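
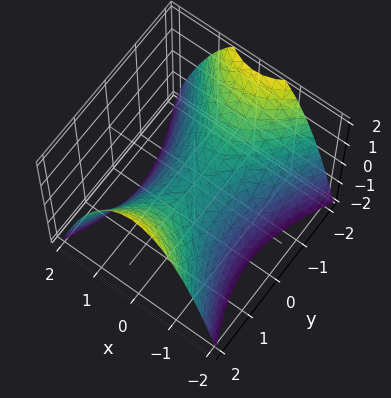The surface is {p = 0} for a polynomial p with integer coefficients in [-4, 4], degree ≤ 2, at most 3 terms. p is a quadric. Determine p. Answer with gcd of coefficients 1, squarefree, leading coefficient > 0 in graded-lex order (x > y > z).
2*x^2 - y^2 + 2*z

1. deg p = 2.
2. Symmetries: it's symmetric under y → −y, forcing even powers of y; the x ↦ −x reflection is a symmetry, so x appears only in even powers.
3. Checking where it meets the axes: it crosses the z-axis at the gridline z = 0; it crosses the x-axis at the gridline x = 0; one y-axis crossing is at y = 0.
4. Together with the visible shape, these determine p as stated.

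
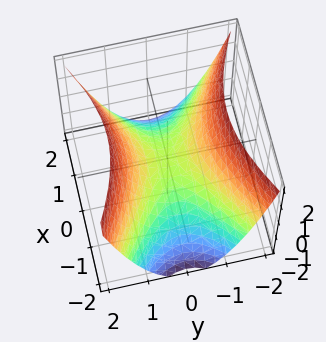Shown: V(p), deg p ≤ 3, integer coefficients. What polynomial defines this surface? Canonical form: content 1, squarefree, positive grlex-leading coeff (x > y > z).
First, the degree is 2 — a saddle surface; a quadric.
Then, symmetries: mirror symmetry x ↦ −x ⇒ only even powers of x; the y ↦ −y reflection is a symmetry, so y appears only in even powers.
Next, against the integer gridlines: one x-axis crossing is at x = 0; one y-axis crossing is at y = 0; it meets the z-axis at z = 0 (among the integer gridlines).
Finally, putting this together gives p.

x^2 - 2*y^2 + 2*z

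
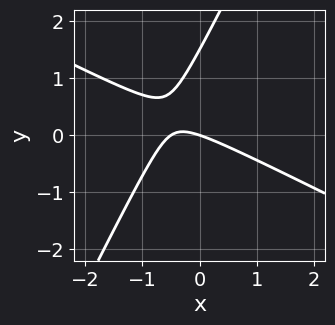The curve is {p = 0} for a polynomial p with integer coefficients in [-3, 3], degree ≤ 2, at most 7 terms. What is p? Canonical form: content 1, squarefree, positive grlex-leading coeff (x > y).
2*x^2 + 3*x*y - 2*y^2 + x + 3*y

(a) deg p = 2.
(b) From the axis intercepts and sections: one y-axis crossing is at y = 0; it meets the x-axis at x = 0 (among the integer gridlines).
(c) These observations pin down the coefficients.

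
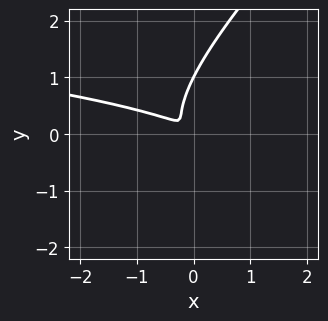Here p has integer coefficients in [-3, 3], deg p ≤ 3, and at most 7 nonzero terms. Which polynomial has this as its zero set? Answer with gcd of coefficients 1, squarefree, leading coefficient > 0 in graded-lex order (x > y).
2*x*y^2 - 2*y^3 + x^2 + 2*x*y + 2*y^2

(a) deg p = 3.
(b) Against the integer gridlines: it crosses the y-axis at the gridline y = 1.
(c) Putting this together gives p.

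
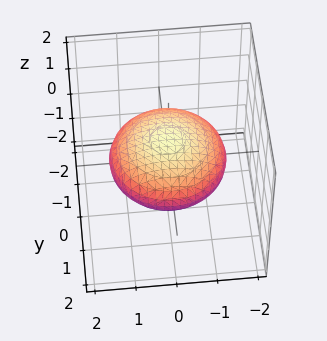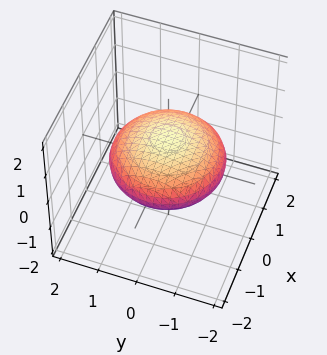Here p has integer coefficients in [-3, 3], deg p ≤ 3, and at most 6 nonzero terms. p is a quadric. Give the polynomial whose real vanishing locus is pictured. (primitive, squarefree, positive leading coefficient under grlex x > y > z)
x^2 + y^2 + 3*z^2 - 2

1. The degree is 2 — bounded and convex; a quadric.
2. Symmetries: it's symmetric under z → −z, forcing even powers of z; rotational symmetry about the z-axis ⇒ p depends on x, y only through x² + y².
3. From the visible intercepts: a circular section at z = 0 has radius between 1 and 2.
4. Together with the visible shape, these determine p as stated.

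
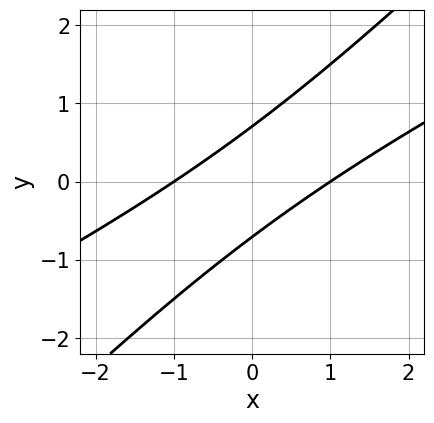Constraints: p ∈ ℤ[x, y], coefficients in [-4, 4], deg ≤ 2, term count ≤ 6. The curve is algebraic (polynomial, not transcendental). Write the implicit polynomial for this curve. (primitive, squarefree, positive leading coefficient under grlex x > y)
1. Degree: no degree-1 curve has this shape, so deg p = 2.
2. Checking where it meets the axes: the x-axis gridline crossings are at x ∈ {-1, 1}.
3. Assembling these constraints gives the stated polynomial.

x^2 - 3*x*y + 2*y^2 - 1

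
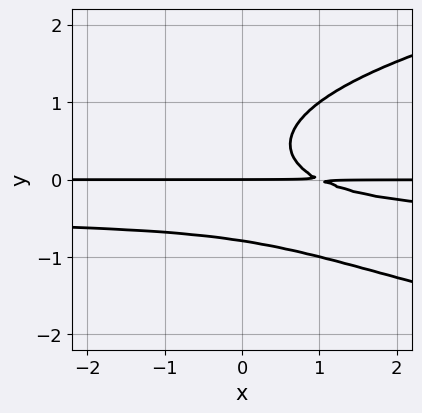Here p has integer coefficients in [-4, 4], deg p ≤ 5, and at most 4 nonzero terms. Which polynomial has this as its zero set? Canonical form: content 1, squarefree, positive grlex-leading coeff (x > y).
1. Degree: no degree-3 curve has this shape, so deg p = 4.
2. Observable constraints: it meets the y-axis at y = 0 (among the integer gridlines); every point of the x-axis in the box is on the curve.
3. Fitting integer coefficients to these (and the overall shape) gives p.

2*y^4 - 2*x*y^2 - x*y + y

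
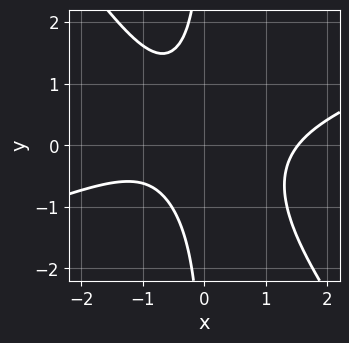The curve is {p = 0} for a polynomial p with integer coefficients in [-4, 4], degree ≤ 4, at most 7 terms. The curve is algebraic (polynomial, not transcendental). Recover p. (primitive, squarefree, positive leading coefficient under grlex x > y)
1. Degree: the shape is more complex than any degree-2 curve, so deg p = 3.
2. From the visible intercepts: it misses every integer gridline on the y-axis.
3. Together with the visible shape, these determine p as stated.

x^3 - 2*x^2*y - 2*x*y^2 - x - 2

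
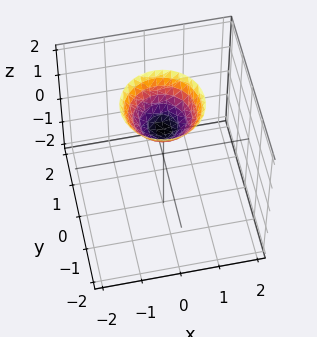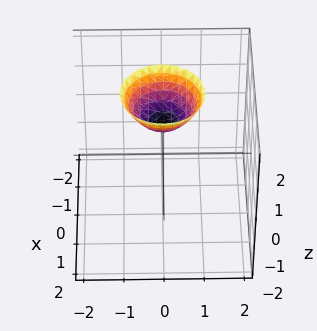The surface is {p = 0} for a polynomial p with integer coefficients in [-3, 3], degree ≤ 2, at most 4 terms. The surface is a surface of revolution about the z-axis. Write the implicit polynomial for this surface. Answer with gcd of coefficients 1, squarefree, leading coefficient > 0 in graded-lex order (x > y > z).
x^2 + y^2 - z + 1

(a) deg p = 2. No degree-1 surface has this shape.
(b) By symmetry, the z-axis is an axis of rotation, so x and y enter only as x² + y².
(c) Reading off the gridlines: a circular section at z = 2 has radius exactly 1; it meets the z-axis at z = 1 (among the integer gridlines); the surface avoids every integer y-axis point in the box; the surface avoids every integer x-axis point in the box.
(d) These observations pin down the coefficients.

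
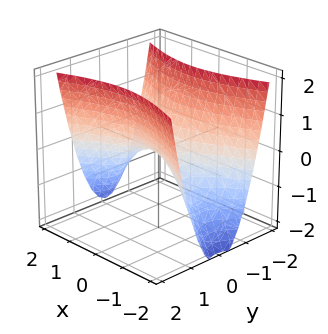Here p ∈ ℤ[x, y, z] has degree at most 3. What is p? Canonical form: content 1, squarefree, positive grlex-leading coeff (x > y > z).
x^2 - 3*y^2 + 2*z

First, the degree is 2 — a saddle surface; a quadric.
Then, symmetries: it's symmetric under x → −x, forcing even powers of x; mirror symmetry y ↦ −y ⇒ only even powers of y.
Next, from the visible intercepts: it meets the x-axis at x = 0 (among the integer gridlines); it crosses the y-axis at the gridline y = 0; it meets the z-axis at z = 0 (among the integer gridlines).
Finally, putting this together gives p.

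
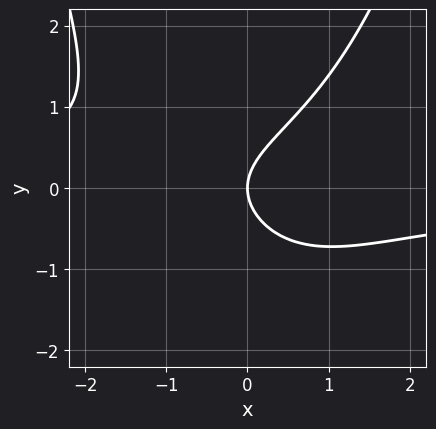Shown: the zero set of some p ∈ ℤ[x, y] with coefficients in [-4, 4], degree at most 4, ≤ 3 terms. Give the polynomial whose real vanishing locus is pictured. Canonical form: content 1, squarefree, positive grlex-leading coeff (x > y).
1. deg p = 3.
2. From the axis intercepts and sections: it crosses the y-axis at the gridline y = 0; it meets the x-axis at x = 0 (among the integer gridlines).
3. Matching integer coefficients to the picture gives p.

2*x^2*y - 3*y^2 + 3*x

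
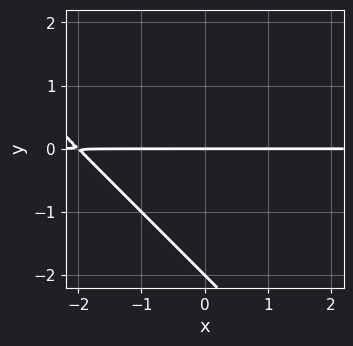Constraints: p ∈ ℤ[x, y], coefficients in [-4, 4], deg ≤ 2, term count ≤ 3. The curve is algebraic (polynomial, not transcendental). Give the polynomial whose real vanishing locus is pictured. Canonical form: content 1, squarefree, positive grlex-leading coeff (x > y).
x*y + y^2 + 2*y

deg p = 2. A generic line meets the curve in up to 2 points.
Observable constraints: every point of the x-axis in the box is on the curve; among the integer gridlines, it crosses the y-axis at y ∈ {-2, 0}.
Assembling these constraints gives the stated polynomial.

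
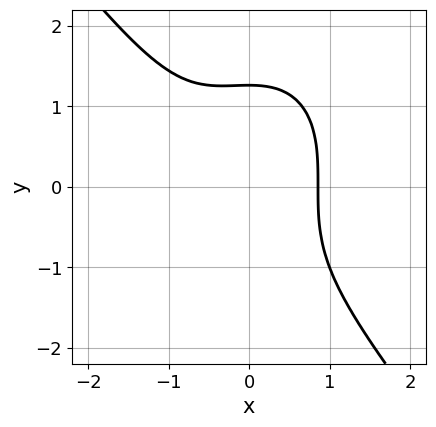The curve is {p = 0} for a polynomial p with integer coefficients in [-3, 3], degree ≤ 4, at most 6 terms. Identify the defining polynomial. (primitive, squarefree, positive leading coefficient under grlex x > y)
First, degree: the shape is more complex than any degree-2 curve, so deg p = 3.
Finally, matching integer coefficients to the picture gives p.

2*x^3 + y^3 + x^2 - 2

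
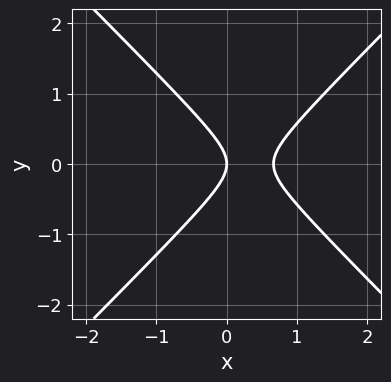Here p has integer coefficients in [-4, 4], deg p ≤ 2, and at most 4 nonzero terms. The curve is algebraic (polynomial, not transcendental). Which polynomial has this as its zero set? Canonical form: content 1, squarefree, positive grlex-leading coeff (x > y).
3*x^2 - 3*y^2 - 2*x

First, the degree is 2 — the shape is more complex than any degree-1 curve.
Next, symmetries: the y ↦ −y reflection is a symmetry, so y appears only in even powers.
Next, observable constraints: one y-axis crossing is at y = 0; one x-axis crossing is at x = 0.
Finally, these observations pin down the coefficients.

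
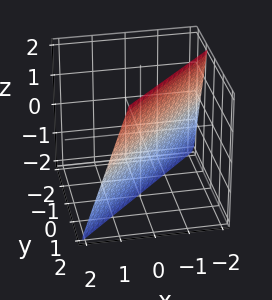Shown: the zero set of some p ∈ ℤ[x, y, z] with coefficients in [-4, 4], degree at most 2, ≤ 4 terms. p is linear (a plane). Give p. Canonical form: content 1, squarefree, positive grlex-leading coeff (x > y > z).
3*x - 3*y + z + 2

1. The degree is 1 — the surface is flat (a plane).
2. Observable constraints: it crosses the z-axis at the gridline z = -2.
3. Fitting integer coefficients to these (and the overall shape) gives p.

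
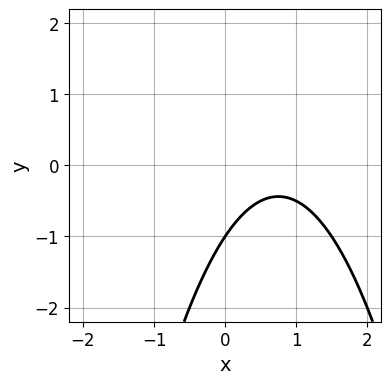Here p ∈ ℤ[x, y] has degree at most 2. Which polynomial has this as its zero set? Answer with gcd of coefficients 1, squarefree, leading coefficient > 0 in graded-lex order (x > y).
2*x^2 - 3*x + 2*y + 2

First, degree: no degree-1 curve has this shape, so deg p = 2.
Next, reading off the gridlines: the curve avoids every integer x-axis point in the box; it meets the y-axis at y = -1 (among the integer gridlines).
Finally, the integer polynomial consistent with all of this is the stated p.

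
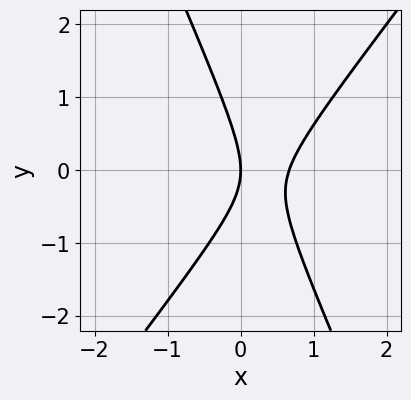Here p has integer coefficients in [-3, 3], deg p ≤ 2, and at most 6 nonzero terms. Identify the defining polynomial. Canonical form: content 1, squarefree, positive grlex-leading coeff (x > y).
(a) deg p = 2.
(b) Against the integer gridlines: it meets the y-axis at y = 0 (among the integer gridlines); it crosses the x-axis at the gridline x = 0.
(c) Together with the visible shape, these determine p as stated.

3*x^2 - x*y - y^2 - 2*x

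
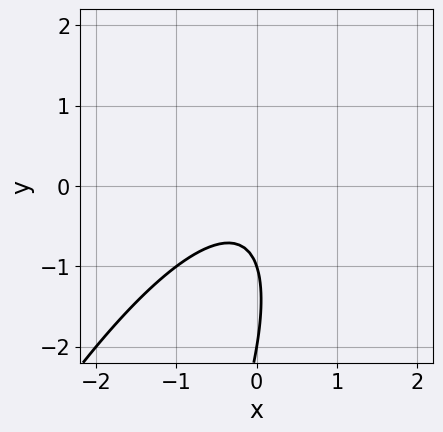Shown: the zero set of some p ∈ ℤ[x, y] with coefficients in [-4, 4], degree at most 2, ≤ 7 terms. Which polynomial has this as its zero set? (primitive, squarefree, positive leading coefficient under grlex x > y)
1. The degree is 2 — the shape is more complex than any degree-1 curve.
2. Observable constraints: the y-axis gridline crossings are at y ∈ {-2, -1}; no x-intercept at any integer in the box.
3. Fitting integer coefficients to these (and the overall shape) gives p.

3*x^2 - 3*x*y + y^2 + 3*y + 2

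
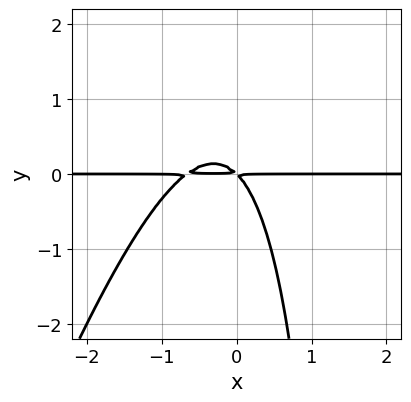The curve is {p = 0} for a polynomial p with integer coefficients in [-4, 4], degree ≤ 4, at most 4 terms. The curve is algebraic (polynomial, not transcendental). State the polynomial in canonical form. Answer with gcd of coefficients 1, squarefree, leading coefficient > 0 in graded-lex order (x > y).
3*x^2*y - x*y^2 + 2*x*y + 2*y^2

(a) deg p = 3.
(b) From the visible intercepts: the visible x-axis segment lies entirely on the curve.
(c) Assembling these constraints gives the stated polynomial.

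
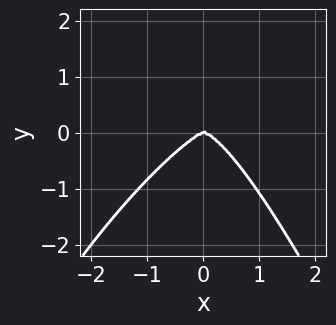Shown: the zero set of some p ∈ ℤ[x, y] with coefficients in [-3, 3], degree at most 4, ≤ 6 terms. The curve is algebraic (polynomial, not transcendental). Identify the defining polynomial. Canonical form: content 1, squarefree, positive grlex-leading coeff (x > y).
3*x^4 - 3*x^3*y + x*y^3 - x*y^2 + 3*y^3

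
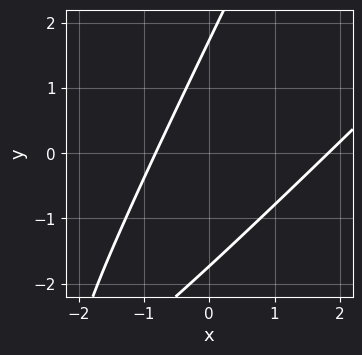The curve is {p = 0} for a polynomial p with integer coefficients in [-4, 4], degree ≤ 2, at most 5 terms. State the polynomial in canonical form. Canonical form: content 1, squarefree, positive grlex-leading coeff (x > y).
2*x^2 - 3*x*y + y^2 - 2*x - 3

Degree: a generic line meets the curve in up to 2 points, so deg p = 2.
The integer polynomial consistent with all of this is the stated p.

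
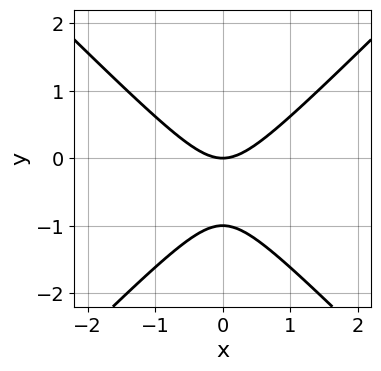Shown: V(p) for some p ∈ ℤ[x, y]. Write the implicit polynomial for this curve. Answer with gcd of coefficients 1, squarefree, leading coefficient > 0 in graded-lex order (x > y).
x^2 - y^2 - y

Degree: the shape is more complex than any degree-1 curve, so deg p = 2.
Symmetries: the x ↦ −x reflection is a symmetry, so x appears only in even powers.
Checking where it meets the axes: it meets the x-axis at x = 0 (among the integer gridlines); among the integer gridlines, it crosses the y-axis at y ∈ {-1, 0}.
These observations pin down the coefficients.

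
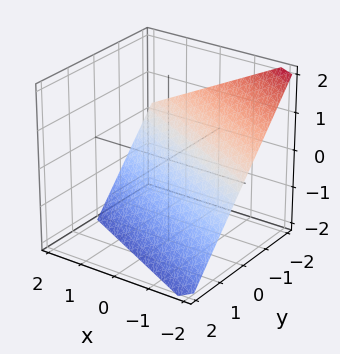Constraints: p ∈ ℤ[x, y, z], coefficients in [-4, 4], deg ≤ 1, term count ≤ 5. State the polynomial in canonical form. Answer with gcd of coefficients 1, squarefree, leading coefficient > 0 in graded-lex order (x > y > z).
x + 2*y + 2*z + 2

1. Degree: every cross-section is a straight line — this is a plane, so deg p = 1.
2. Checking where it meets the axes: it meets the x-axis at x = -2 (among the integer gridlines); it meets the z-axis at z = -1 (among the integer gridlines); it meets the y-axis at y = -1 (among the integer gridlines).
3. Matching integer coefficients to the picture gives p.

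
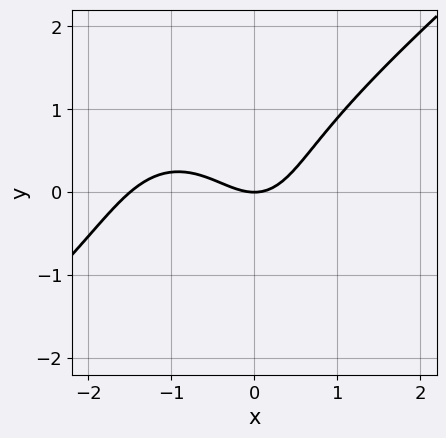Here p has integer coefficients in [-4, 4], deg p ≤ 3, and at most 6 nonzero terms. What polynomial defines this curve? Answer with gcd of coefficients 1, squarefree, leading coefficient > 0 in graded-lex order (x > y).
(a) deg p = 3. The shape is more complex than any degree-2 curve.
(b) From the visible intercepts: it meets the y-axis at y = 0 (among the integer gridlines); it meets the x-axis at x = 0 (among the integer gridlines).
(c) These observations pin down the coefficients.

2*x^3 - x^2*y - 2*y^3 + 3*x^2 - 3*y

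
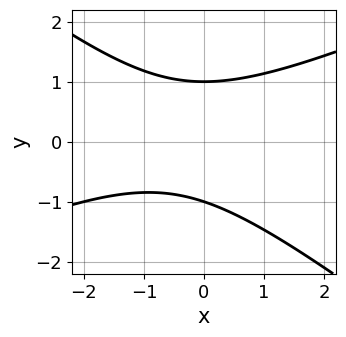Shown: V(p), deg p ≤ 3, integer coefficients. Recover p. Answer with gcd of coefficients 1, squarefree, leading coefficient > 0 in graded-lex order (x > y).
x^2 - x*y - 3*y^2 + x + 3

1. Degree: no degree-1 curve has this shape, so deg p = 2.
2. Checking where it meets the axes: it misses every integer gridline on the x-axis; the y-axis gridline crossings are at y ∈ {-1, 1}.
3. Assembling these constraints gives the stated polynomial.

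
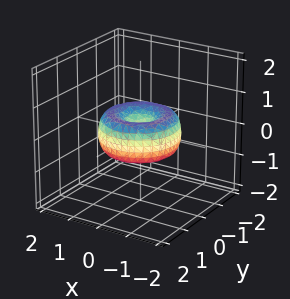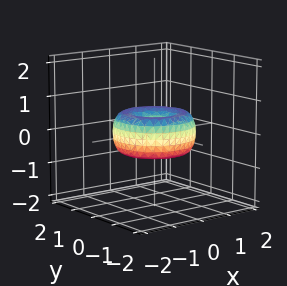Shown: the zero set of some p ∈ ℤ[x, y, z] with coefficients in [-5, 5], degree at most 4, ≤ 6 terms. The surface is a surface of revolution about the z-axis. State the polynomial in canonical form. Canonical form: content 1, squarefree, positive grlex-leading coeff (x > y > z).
2*x^4 + 4*x^2*y^2 + 2*y^4 - 3*x^2 - 3*y^2 + 3*z^2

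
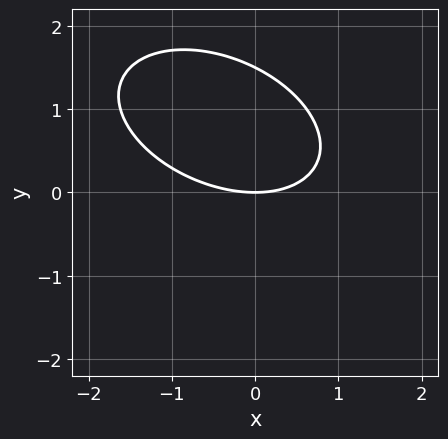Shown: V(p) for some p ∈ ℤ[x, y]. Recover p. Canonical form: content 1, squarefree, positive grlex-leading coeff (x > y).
First, deg p = 2.
Then, reading off the gridlines: it meets the y-axis at y = 0 (among the integer gridlines); one x-axis crossing is at x = 0.
Finally, solving for integer coefficients yields p as stated.

x^2 + x*y + 2*y^2 - 3*y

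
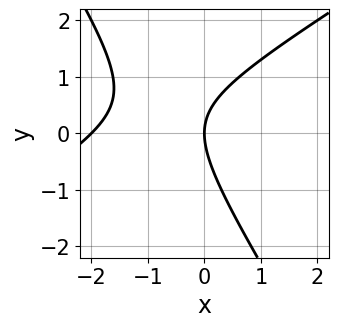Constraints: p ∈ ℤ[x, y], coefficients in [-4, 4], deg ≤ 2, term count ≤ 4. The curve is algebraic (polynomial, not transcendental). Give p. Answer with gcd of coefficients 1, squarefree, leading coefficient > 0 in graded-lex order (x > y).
x^2 - x*y - y^2 + 2*x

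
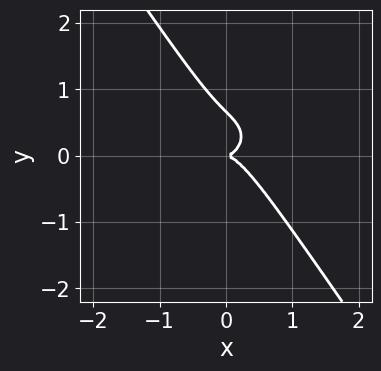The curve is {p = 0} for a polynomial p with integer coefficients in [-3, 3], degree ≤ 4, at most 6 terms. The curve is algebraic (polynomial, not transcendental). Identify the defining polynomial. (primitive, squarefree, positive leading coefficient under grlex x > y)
3*x^3 + 3*x*y^2 + 3*y^3 - 2*y^2

1. deg p = 3. A generic line meets the curve in up to 3 points.
2. Against the integer gridlines: it crosses the x-axis at the gridline x = 0; it meets the y-axis at y = 0 (among the integer gridlines).
3. Fitting integer coefficients to these (and the overall shape) gives p.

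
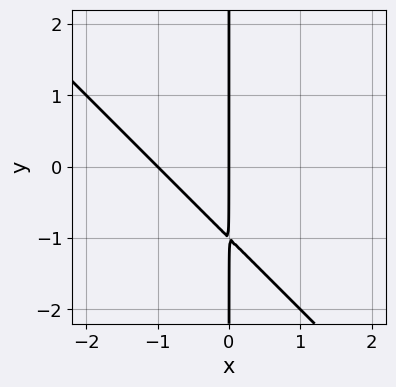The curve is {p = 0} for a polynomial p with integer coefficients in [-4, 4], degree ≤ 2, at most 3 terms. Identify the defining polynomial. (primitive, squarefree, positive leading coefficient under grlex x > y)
1. The degree is 2 — a generic line meets the curve in up to 2 points.
2. Against the integer gridlines: every point of the y-axis in the box is on the curve; the x-axis gridline crossings are at x ∈ {-1, 0}.
3. The integer polynomial consistent with all of this is the stated p.

x^2 + x*y + x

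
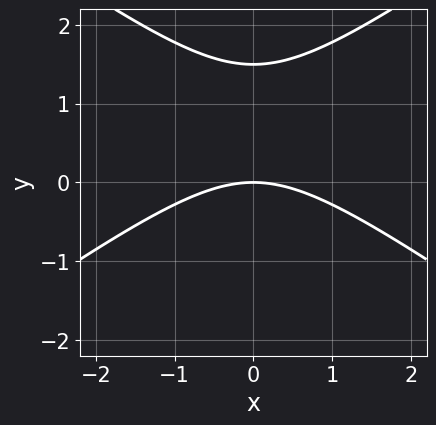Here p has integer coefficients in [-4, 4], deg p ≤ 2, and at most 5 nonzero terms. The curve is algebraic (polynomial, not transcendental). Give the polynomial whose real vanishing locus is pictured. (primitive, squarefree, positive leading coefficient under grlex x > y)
1. deg p = 2. A generic line meets the curve in up to 2 points.
2. Symmetries: mirror symmetry x ↦ −x ⇒ only even powers of x.
3. Against the integer gridlines: it crosses the y-axis at the gridline y = 0; it crosses the x-axis at the gridline x = 0.
4. The integer polynomial consistent with all of this is the stated p.

x^2 - 2*y^2 + 3*y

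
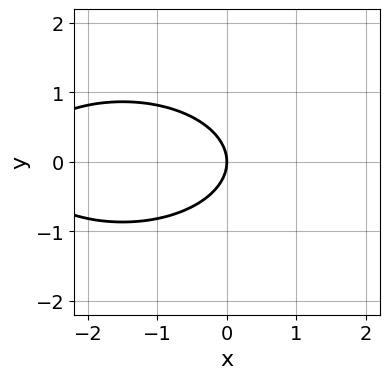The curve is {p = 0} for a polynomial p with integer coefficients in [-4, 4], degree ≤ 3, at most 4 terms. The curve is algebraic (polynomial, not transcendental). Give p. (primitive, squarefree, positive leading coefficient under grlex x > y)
1. deg p = 2. No degree-1 curve has this shape.
2. Symmetries: mirror symmetry y ↦ −y ⇒ only even powers of y.
3. Observable constraints: it meets the y-axis at y = 0 (among the integer gridlines); it meets the x-axis at x = 0 (among the integer gridlines).
4. Putting this together gives p.

x^2 + 3*y^2 + 3*x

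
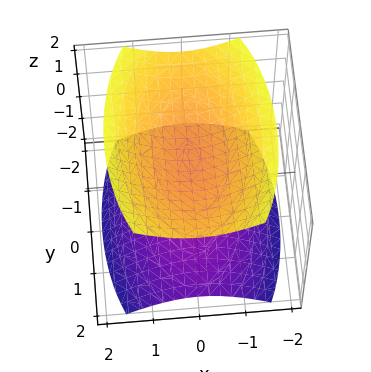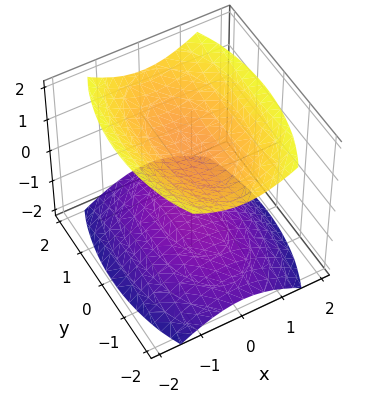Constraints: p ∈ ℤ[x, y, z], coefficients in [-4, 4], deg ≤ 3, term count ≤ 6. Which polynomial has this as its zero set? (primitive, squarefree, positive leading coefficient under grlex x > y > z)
First, the picture has 2 separate pieces.
Then, the degree is 2 — two sheets facing apart; a quadric.
Then, symmetries: it's symmetric under z → −z, forcing even powers of z; mirror symmetry x ↦ −x ⇒ only even powers of x; it's symmetric under y → −y, forcing even powers of y.
Next, checking where it meets the axes: among the integer gridlines, it crosses the z-axis at z ∈ {-1, 1}; it misses every integer gridline on the x-axis.
Finally, these observations pin down the coefficients.

3*x^2 + y^2 - 3*z^2 + 3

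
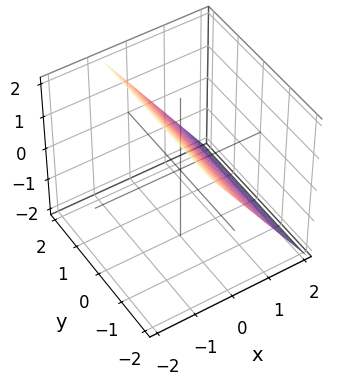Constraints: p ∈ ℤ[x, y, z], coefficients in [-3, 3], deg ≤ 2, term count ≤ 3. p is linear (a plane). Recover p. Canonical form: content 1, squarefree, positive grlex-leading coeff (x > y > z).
The degree is 1 — every cross-section is a straight line — this is a plane.
Checking where it meets the axes: the surface avoids every integer y-axis point in the box; it crosses the z-axis at the gridline z = 1.
Solving for integer coefficients yields p as stated.

3*x + 2*z - 2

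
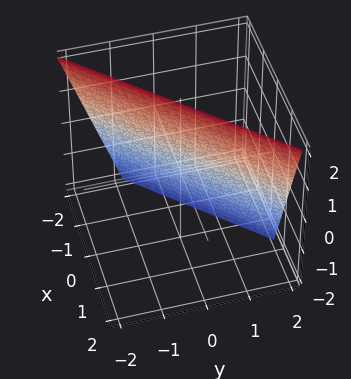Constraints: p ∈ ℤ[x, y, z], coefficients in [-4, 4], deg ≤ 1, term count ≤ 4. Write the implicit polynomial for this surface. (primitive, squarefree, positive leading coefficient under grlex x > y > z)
(a) Degree: every cross-section is a straight line — this is a plane, so deg p = 1.
(b) Reading off the gridlines: it crosses the z-axis at the gridline z = 2.
(c) Putting this together gives p.

3*x - 3*y - z + 2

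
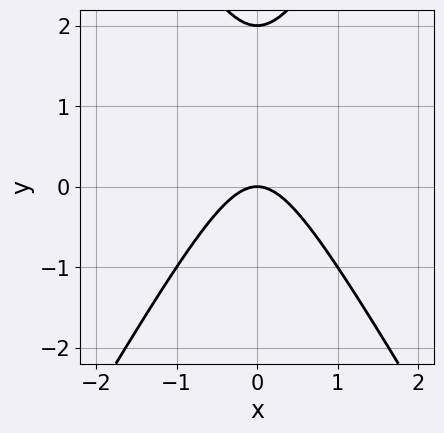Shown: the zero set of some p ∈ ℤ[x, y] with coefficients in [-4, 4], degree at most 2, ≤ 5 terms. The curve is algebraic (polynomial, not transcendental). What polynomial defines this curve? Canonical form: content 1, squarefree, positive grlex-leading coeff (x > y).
3*x^2 - y^2 + 2*y

(a) The degree is 2 — a generic line meets the curve in up to 2 points.
(b) Symmetries: the x ↦ −x reflection is a symmetry, so x appears only in even powers.
(c) From the visible intercepts: the y-axis gridline crossings are at y ∈ {0, 2}; it meets the x-axis at x = 0 (among the integer gridlines).
(d) Assembling these constraints gives the stated polynomial.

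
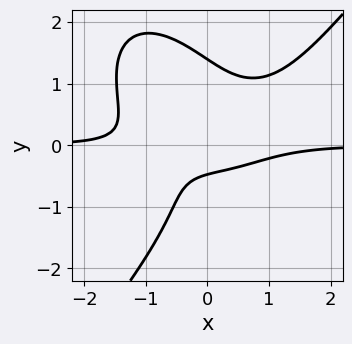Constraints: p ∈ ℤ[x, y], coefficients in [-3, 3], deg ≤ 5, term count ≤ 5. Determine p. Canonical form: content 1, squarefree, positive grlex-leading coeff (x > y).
2*x^3*y - y^4 - 3*x*y^2 + 2*y + 1

First, degree: the shape is more complex than any degree-3 curve, so deg p = 4.
Next, reading off the gridlines: it misses every integer gridline on the x-axis.
Finally, the integer polynomial consistent with all of this is the stated p.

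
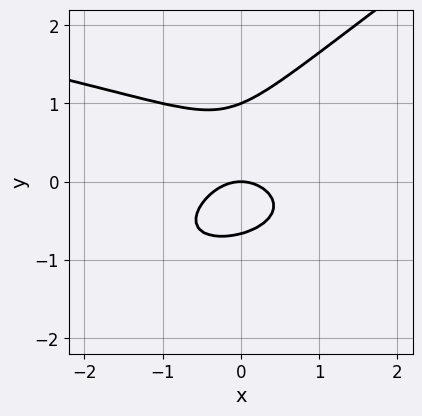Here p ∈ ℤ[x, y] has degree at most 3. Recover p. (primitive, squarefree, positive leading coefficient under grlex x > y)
2*x*y^2 - 3*y^3 + 2*x^2 + y^2 + 2*y

(a) The degree is 3 — the shape is more complex than any degree-2 curve.
(b) Against the integer gridlines: one x-axis crossing is at x = 0; among the integer gridlines, it crosses the y-axis at y ∈ {0, 1}.
(c) Putting this together gives p.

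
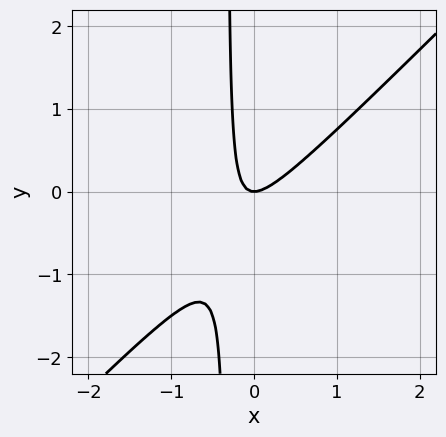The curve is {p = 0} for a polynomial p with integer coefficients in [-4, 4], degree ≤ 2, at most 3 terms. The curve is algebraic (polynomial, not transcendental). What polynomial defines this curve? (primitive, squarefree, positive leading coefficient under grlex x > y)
First, deg p = 2. No degree-1 curve has this shape.
Next, observable constraints: one x-axis crossing is at x = 0; it meets the y-axis at y = 0 (among the integer gridlines).
Finally, together with the visible shape, these determine p as stated.

3*x^2 - 3*x*y - y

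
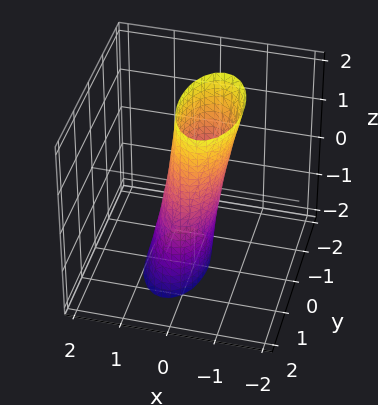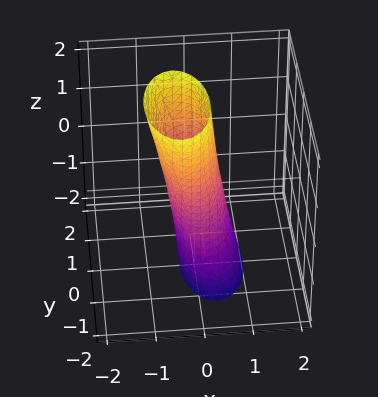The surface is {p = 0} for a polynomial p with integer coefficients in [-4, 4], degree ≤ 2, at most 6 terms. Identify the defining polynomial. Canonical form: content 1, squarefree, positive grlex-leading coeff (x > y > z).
3*x^2 + x*z + y^2 - 1

First, deg p = 2. No degree-1 surface has this shape.
Then, against the integer gridlines: no z-intercept at any integer in the box; the y-axis gridline crossings are at y ∈ {-1, 1}.
Finally, matching integer coefficients to the picture gives p.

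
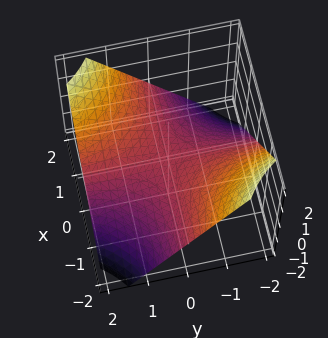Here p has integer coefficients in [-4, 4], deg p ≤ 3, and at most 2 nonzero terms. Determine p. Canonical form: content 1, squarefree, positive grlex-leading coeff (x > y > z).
2*x*y - 3*z

(a) Degree: no degree-1 surface has this shape, so deg p = 2.
(b) Against the integer gridlines: one z-axis crossing is at z = 0; the visible x-axis segment lies entirely on the surface; the visible y-axis segment lies entirely on the surface.
(c) Solving for integer coefficients yields p as stated.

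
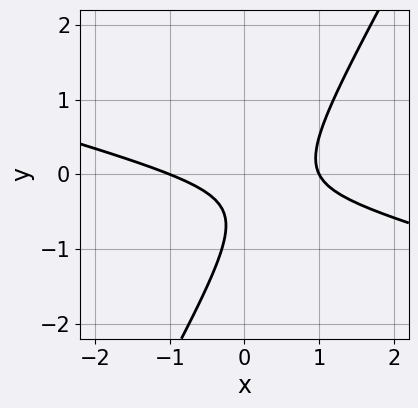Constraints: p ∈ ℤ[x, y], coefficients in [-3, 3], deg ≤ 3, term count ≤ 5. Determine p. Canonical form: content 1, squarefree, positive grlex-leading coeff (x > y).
x^2 + 3*x*y - 2*y^2 - 2*y - 1

First, degree: the shape is more complex than any degree-1 curve, so deg p = 2.
Then, observable constraints: the curve avoids every integer y-axis point in the box; among the integer gridlines, it crosses the x-axis at x ∈ {-1, 1}.
Finally, matching integer coefficients to the picture gives p.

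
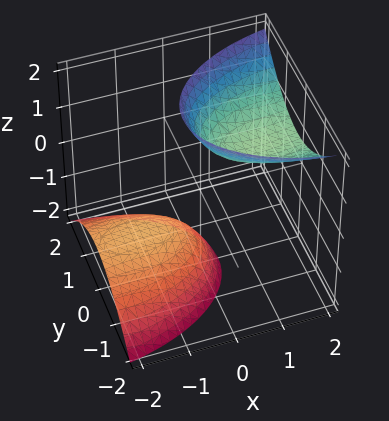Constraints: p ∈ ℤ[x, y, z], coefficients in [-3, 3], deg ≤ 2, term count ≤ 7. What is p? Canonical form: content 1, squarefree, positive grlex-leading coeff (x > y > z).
x^2 - 3*x*z + 3*y^2 - z^2 + 2

(a) There are 2 components.
(b) The degree is 2 — the shape is more complex than any degree-1 surface.
(c) From the axis intercepts and sections: it misses every integer gridline on the x-axis; the surface avoids every integer y-axis point in the box.
(d) Fitting integer coefficients to these (and the overall shape) gives p.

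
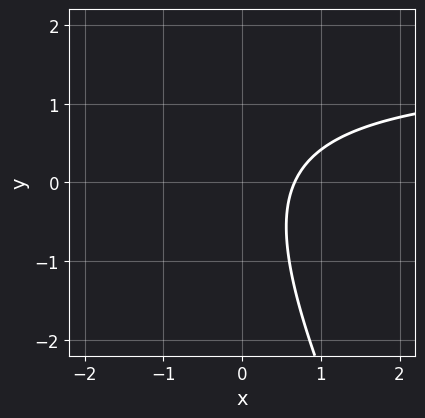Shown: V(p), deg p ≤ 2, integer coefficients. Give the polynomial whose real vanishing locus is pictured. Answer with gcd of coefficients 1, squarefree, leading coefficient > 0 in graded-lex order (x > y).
First, degree: the shape is more complex than any degree-1 curve, so deg p = 2.
Then, from the visible intercepts: it misses every integer gridline on the y-axis.
Finally, assembling these constraints gives the stated polynomial.

2*x*y + y^2 - 3*x + 2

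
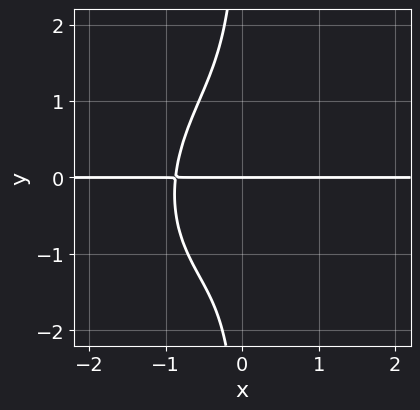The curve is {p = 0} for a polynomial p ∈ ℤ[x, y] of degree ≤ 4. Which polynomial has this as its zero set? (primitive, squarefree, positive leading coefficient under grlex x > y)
1. Degree: no degree-3 curve has this shape, so deg p = 4.
2. From the axis intercepts and sections: the visible x-axis segment lies entirely on the curve; one y-axis crossing is at y = 0.
3. Assembling these constraints gives the stated polynomial.

3*x^3*y - x^2*y^2 + 2*x*y^3 + 2*y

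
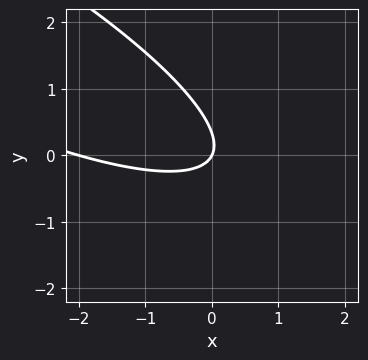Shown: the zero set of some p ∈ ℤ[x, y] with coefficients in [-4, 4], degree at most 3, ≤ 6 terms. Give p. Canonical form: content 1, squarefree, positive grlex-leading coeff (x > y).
deg p = 2. A generic line meets the curve in up to 2 points.
From the axis intercepts and sections: among the integer gridlines, it crosses the x-axis at x ∈ {-2, 0}; it meets the y-axis at y = 0 (among the integer gridlines).
Matching integer coefficients to the picture gives p.

x^2 + 3*x*y + 3*y^2 + 2*x - y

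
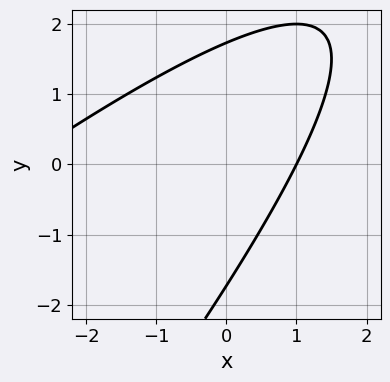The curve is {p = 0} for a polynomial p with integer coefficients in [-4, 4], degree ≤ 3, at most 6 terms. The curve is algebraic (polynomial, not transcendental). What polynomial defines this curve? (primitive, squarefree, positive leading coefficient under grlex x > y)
x^2 - 2*x*y + y^2 + 2*x - 3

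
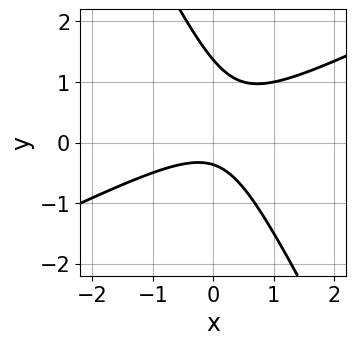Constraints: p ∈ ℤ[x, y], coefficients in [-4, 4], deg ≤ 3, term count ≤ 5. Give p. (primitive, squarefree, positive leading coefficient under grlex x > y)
2*x^2 - 3*x*y - 2*y^2 + 2*y + 1

(a) Degree: a generic line meets the curve in up to 2 points, so deg p = 2.
(b) Checking where it meets the axes: it misses every integer gridline on the x-axis.
(c) These observations pin down the coefficients.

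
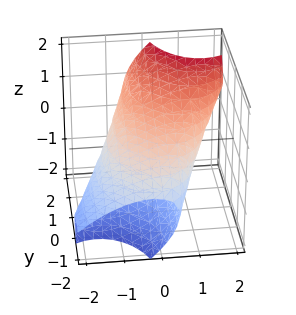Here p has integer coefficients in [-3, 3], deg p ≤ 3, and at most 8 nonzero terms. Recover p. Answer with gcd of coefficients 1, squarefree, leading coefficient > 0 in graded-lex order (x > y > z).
2*x^2 - 3*x*z + y^2 - 3*y*z + 3*z^2 - 3

First, degree: a generic line meets the surface in up to 2 points, so deg p = 2.
Then, from the axis intercepts and sections: among the integer gridlines, it crosses the z-axis at z ∈ {-1, 1}.
Finally, fitting integer coefficients to these (and the overall shape) gives p.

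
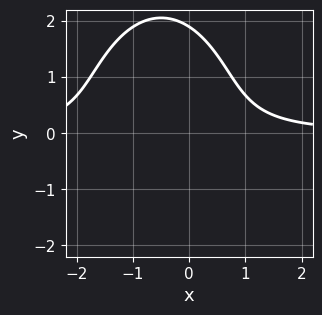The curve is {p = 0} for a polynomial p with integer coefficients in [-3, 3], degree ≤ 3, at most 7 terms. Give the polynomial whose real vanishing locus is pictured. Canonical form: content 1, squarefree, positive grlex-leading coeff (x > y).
3*x^2*y + y^3 + 3*x*y - 2*y - 3

(a) The degree is 3 — no degree-2 curve has this shape.
(b) Against the integer gridlines: no x-intercept at any integer in the box.
(c) Together with the visible shape, these determine p as stated.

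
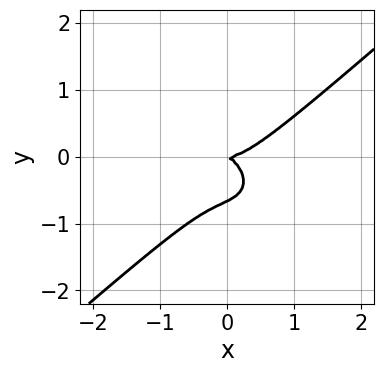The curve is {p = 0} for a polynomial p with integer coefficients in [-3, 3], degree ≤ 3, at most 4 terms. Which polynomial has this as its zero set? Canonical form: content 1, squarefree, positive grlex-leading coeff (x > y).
2*x^3 - 3*y^3 - x*y - 2*y^2

First, the degree is 3 — the shape is more complex than any degree-2 curve.
Then, checking where it meets the axes: it crosses the x-axis at the gridline x = 0; it crosses the y-axis at the gridline y = 0.
Finally, solving for integer coefficients yields p as stated.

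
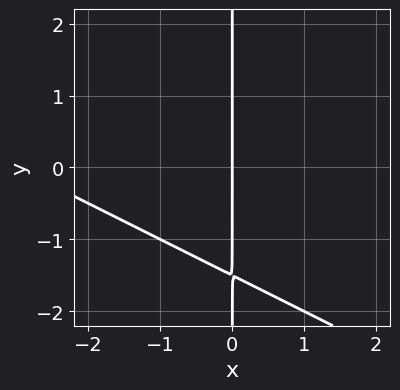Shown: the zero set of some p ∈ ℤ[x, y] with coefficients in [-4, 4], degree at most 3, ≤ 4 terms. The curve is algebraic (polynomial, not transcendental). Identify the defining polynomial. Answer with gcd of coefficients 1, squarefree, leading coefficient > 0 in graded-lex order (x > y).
x^2 + 2*x*y + 3*x

1. The degree is 2 — the shape is more complex than any degree-1 curve.
2. From the visible intercepts: the visible y-axis segment lies entirely on the curve; it crosses the x-axis at the gridline x = 0.
3. Matching integer coefficients to the picture gives p.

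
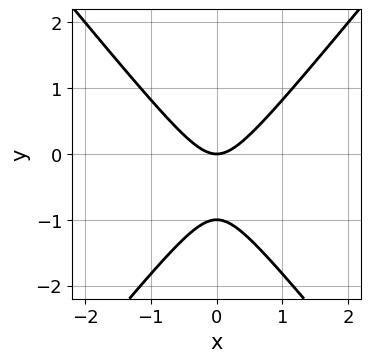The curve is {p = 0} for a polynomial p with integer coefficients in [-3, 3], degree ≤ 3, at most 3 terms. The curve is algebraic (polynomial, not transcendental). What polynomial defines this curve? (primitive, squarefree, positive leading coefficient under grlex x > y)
3*x^2 - 2*y^2 - 2*y

First, degree: a generic line meets the curve in up to 2 points, so deg p = 2.
Next, symmetries: it's symmetric under x → −x, forcing even powers of x.
Next, from the visible intercepts: the y-axis gridline crossings are at y ∈ {-1, 0}; it meets the x-axis at x = 0 (among the integer gridlines).
Finally, putting this together gives p.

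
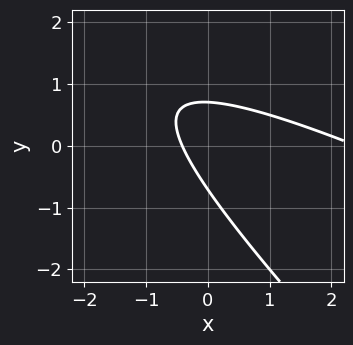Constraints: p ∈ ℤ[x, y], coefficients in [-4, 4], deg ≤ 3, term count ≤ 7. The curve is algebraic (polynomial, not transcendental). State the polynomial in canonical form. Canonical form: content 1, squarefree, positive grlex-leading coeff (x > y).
x^2 + 3*x*y + 2*y^2 - 2*x - 1

Degree: no degree-1 curve has this shape, so deg p = 2.
Solving for integer coefficients yields p as stated.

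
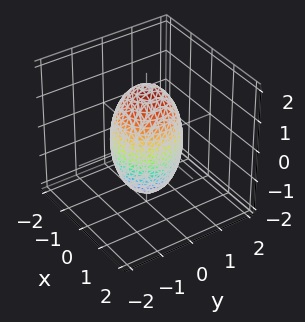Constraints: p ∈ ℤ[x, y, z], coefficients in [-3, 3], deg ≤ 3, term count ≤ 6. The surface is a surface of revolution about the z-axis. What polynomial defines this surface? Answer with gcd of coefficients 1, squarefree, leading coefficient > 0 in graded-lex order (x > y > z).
1. The degree is 2 — a generic line meets the surface in up to 2 points.
2. Symmetries: rotational symmetry about the z-axis ⇒ p depends on x, y only through x² + y².
3. Against the integer gridlines: among the integer gridlines, it crosses the y-axis at y ∈ {-1, 1}; a circular section at z = 1 has radius between 0 and 1; the x-axis gridline crossings are at x ∈ {-1, 1}.
4. Solving for integer coefficients yields p as stated.

3*x^2 + 3*y^2 + z^2 - 3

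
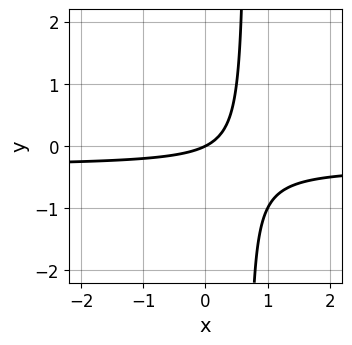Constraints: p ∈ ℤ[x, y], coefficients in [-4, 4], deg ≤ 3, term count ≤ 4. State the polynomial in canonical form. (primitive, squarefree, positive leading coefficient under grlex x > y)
(a) Degree: no degree-1 curve has this shape, so deg p = 2.
(b) Reading off the gridlines: it crosses the x-axis at the gridline x = 0; one y-axis crossing is at y = 0.
(c) These observations pin down the coefficients.

3*x*y + x - 2*y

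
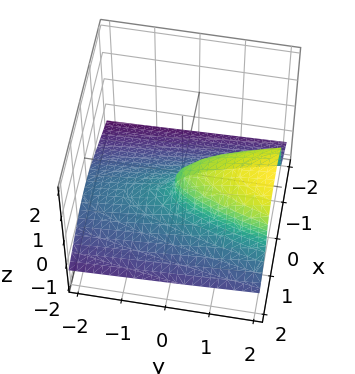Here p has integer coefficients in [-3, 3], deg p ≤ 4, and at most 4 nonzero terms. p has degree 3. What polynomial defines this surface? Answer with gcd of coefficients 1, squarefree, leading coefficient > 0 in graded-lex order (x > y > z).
(a) The degree is 3 — the shape is more complex than any degree-2 surface.
(b) Reading off the gridlines: it crosses the x-axis at the gridline x = 0; it meets the z-axis at z = 0 (among the integer gridlines); it meets the y-axis at y = 0 (among the integer gridlines).
(c) Together with the visible shape, these determine p as stated.

3*z^3 + 2*x^2 - x - y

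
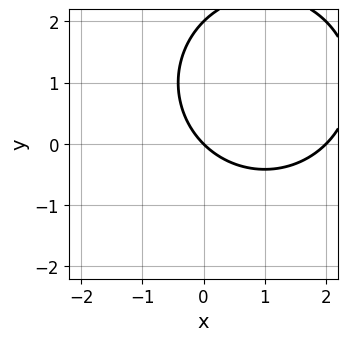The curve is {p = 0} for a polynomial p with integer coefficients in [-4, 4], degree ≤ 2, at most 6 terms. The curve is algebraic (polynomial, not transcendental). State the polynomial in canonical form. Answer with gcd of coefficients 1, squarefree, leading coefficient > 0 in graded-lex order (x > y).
x^2 + y^2 - 2*x - 2*y

(a) The degree is 2 — no degree-1 curve has this shape.
(b) From the axis intercepts and sections: the x-axis gridline crossings are at x ∈ {0, 2}; among the integer gridlines, it crosses the y-axis at y ∈ {0, 2}.
(c) Putting this together gives p.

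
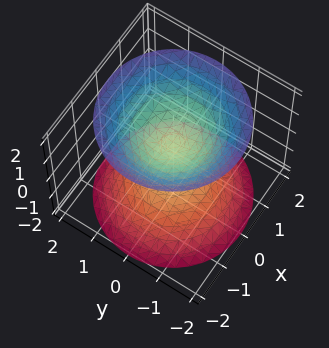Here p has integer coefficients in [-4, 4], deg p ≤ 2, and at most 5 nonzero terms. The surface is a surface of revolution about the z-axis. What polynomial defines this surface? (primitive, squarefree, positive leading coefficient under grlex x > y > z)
2*x^2 + 2*y^2 - 2*z^2 + 1

There are 2 components.
Degree: a generic line meets the surface in up to 2 points, so deg p = 2.
Symmetries: rotational symmetry about the z-axis ⇒ p depends on x, y only through x² + y².
Observable constraints: it misses every integer gridline on the y-axis; a circular section at z = 1 has radius between 0 and 1.
Fitting integer coefficients to these (and the overall shape) gives p.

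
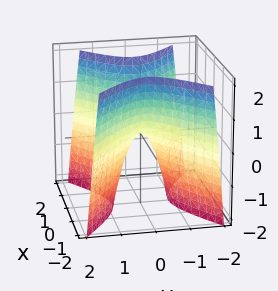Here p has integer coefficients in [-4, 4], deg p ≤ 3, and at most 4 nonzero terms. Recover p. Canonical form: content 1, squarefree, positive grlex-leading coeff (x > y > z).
2*x^2 - 3*y^2 - z

(a) The degree is 2 — a saddle surface; a quadric.
(b) Symmetries: the x ↦ −x reflection is a symmetry, so x appears only in even powers; it's symmetric under y → −y, forcing even powers of y.
(c) Observable constraints: it crosses the y-axis at the gridline y = 0; one z-axis crossing is at z = 0; it meets the x-axis at x = 0 (among the integer gridlines).
(d) Matching integer coefficients to the picture gives p.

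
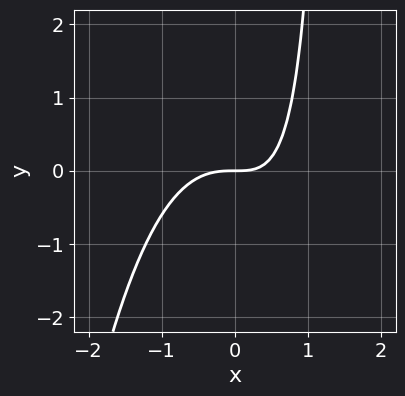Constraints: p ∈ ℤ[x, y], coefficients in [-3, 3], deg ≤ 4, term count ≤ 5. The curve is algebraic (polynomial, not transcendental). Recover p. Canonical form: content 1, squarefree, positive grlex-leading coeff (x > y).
3*x^3 + 2*x*y - 3*y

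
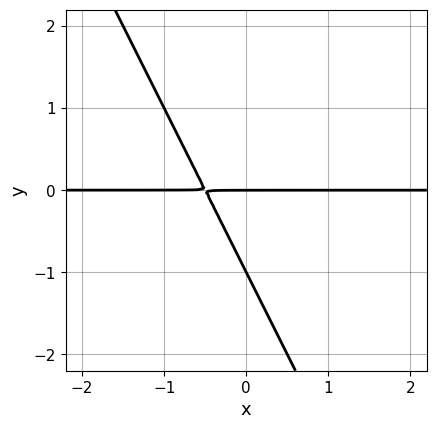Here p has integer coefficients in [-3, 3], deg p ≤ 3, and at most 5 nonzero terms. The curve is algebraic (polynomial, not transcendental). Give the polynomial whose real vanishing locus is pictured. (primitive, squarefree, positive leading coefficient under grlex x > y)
2*x*y + y^2 + y

(a) Degree: a generic line meets the curve in up to 2 points, so deg p = 2.
(b) Checking where it meets the axes: the y-axis gridline crossings are at y ∈ {-1, 0}; the visible x-axis segment lies entirely on the curve.
(c) Together with the visible shape, these determine p as stated.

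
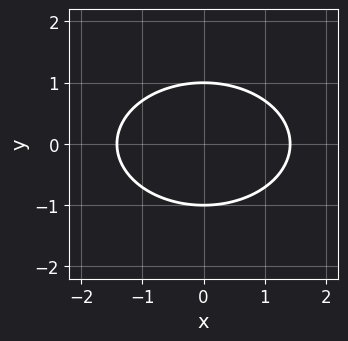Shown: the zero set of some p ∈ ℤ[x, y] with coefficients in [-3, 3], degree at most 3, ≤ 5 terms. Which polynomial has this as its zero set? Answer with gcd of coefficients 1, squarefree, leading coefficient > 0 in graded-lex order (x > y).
(a) The degree is 2 — the shape is more complex than any degree-1 curve.
(b) Symmetries: mirror symmetry x ↦ −x ⇒ only even powers of x; it's symmetric under y → −y, forcing even powers of y.
(c) Against the integer gridlines: among the integer gridlines, it crosses the y-axis at y ∈ {-1, 1}.
(d) These observations pin down the coefficients.

x^2 + 2*y^2 - 2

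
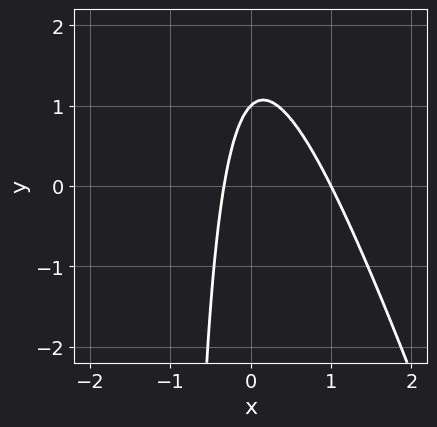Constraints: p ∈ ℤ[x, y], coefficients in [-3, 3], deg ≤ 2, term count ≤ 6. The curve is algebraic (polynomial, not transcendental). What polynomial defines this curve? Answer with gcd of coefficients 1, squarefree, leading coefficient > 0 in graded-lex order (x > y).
3*x^2 + x*y - 2*x + y - 1

deg p = 2. The shape is more complex than any degree-1 curve.
Checking where it meets the axes: it meets the x-axis at x = 1 (among the integer gridlines); one y-axis crossing is at y = 1.
Fitting integer coefficients to these (and the overall shape) gives p.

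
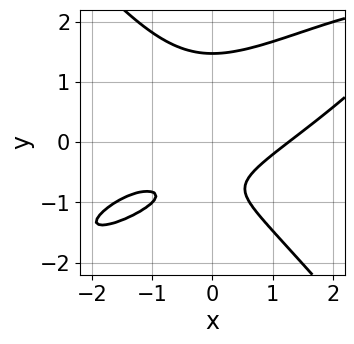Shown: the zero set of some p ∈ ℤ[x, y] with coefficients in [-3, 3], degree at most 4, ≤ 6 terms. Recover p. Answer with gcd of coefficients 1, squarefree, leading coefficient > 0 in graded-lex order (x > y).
(a) Degree: no degree-2 curve has this shape, so deg p = 3.
(b) Solving for integer coefficients yields p as stated.

x^3 - 2*x^2*y + 2*y^3 - 3*y - 2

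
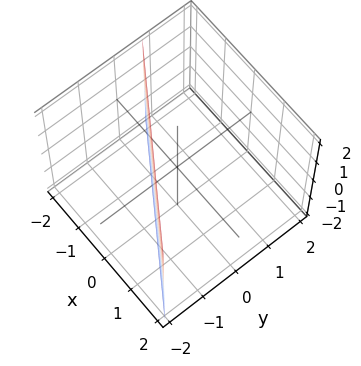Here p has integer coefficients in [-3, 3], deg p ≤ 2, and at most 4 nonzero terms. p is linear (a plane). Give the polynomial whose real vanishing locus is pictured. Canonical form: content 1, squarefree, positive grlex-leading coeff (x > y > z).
The degree is 1 — every cross-section is a straight line — this is a plane.
From the visible intercepts: one x-axis crossing is at x = -1; no z-intercept at any integer in the box.
Assembling these constraints gives the stated polynomial.

2*x + 3*y + 2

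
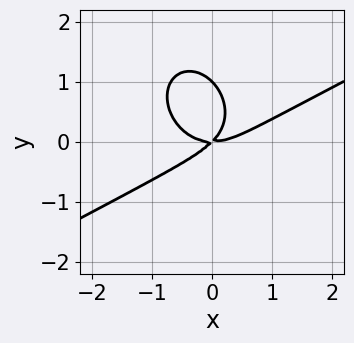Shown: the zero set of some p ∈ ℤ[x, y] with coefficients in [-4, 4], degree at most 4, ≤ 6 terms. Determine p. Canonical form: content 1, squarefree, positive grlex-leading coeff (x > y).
(a) The degree is 3 — the shape is more complex than any degree-2 curve.
(b) From the axis intercepts and sections: among the integer gridlines, it crosses the y-axis at y ∈ {0, 1}; it meets the x-axis at x = 0 (among the integer gridlines).
(c) Assembling these constraints gives the stated polynomial.

2*x^3 - 3*x^2*y - 3*y^3 - 3*x*y + 3*y^2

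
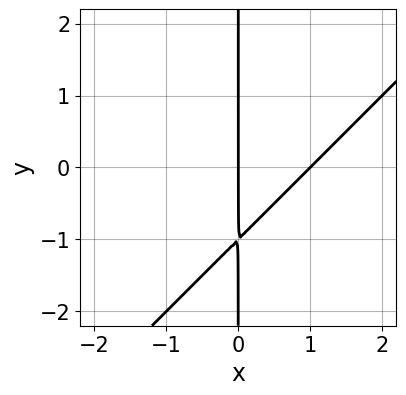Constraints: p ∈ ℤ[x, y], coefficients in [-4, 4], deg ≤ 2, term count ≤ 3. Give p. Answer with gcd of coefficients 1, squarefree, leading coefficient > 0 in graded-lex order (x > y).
The degree is 2 — the shape is more complex than any degree-1 curve.
Checking where it meets the axes: the visible y-axis segment lies entirely on the curve; the x-axis gridline crossings are at x ∈ {0, 1}.
Fitting integer coefficients to these (and the overall shape) gives p.

x^2 - x*y - x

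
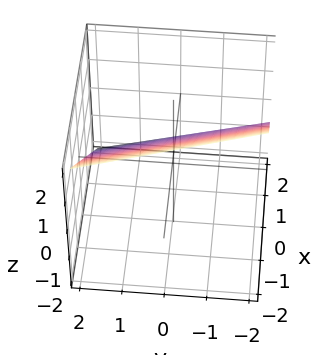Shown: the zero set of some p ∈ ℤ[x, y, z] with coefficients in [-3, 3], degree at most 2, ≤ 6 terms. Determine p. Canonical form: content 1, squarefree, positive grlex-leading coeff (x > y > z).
3*x + y + 3*z - 2

(a) Degree: the surface is flat (a plane), so deg p = 1.
(b) Checking where it meets the axes: it crosses the y-axis at the gridline y = 2.
(c) Fitting integer coefficients to these (and the overall shape) gives p.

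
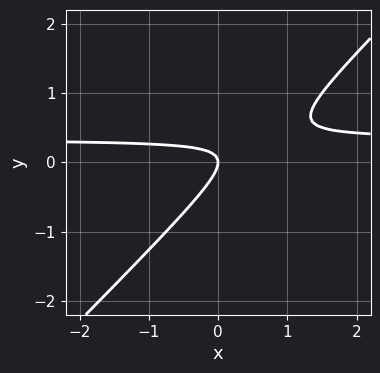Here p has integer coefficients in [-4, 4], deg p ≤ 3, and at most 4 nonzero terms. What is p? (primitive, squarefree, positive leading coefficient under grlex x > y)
3*x*y - 3*y^2 - x

First, degree: no degree-1 curve has this shape, so deg p = 2.
Next, from the visible intercepts: it meets the x-axis at x = 0 (among the integer gridlines); it meets the y-axis at y = 0 (among the integer gridlines).
Finally, solving for integer coefficients yields p as stated.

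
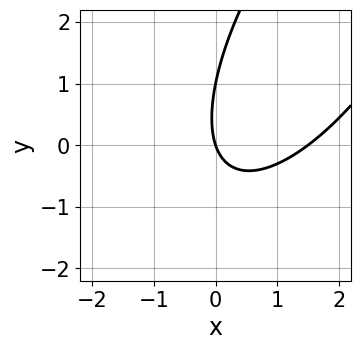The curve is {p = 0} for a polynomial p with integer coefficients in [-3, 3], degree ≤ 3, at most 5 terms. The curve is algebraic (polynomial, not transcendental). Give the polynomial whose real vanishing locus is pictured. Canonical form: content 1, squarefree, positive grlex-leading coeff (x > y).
First, degree: no degree-1 curve has this shape, so deg p = 2.
Next, from the axis intercepts and sections: it crosses the x-axis at the gridline x = 0; among the integer gridlines, it crosses the y-axis at y ∈ {0, 1}.
Finally, these observations pin down the coefficients.

2*x^2 - 2*x*y + y^2 - 3*x - y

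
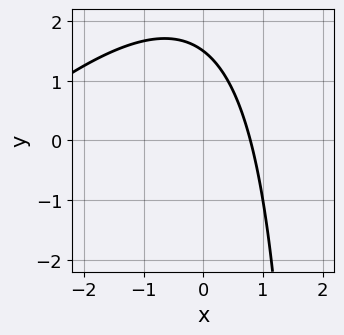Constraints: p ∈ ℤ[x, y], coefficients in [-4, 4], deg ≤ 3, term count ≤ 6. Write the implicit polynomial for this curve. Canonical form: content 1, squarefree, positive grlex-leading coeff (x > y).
x^2 - x*y + 3*x + 2*y - 3

(a) Degree: the shape is more complex than any degree-1 curve, so deg p = 2.
(b) Putting this together gives p.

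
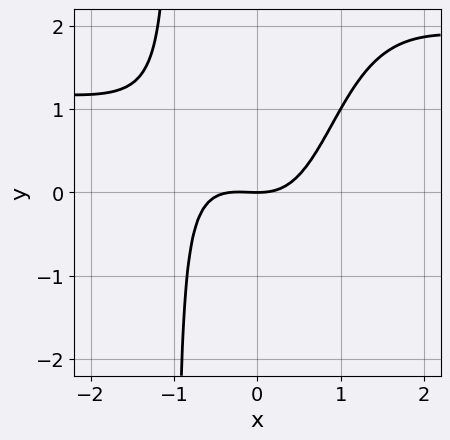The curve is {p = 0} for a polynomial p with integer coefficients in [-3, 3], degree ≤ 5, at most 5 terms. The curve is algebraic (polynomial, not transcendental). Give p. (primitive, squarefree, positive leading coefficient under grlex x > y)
2*x^3*y - 3*x^3 - x^2*y - x^2 + 3*y

First, the degree is 4 — a generic line meets the curve in up to 4 points.
Next, against the integer gridlines: one x-axis crossing is at x = 0; one y-axis crossing is at y = 0.
Finally, assembling these constraints gives the stated polynomial.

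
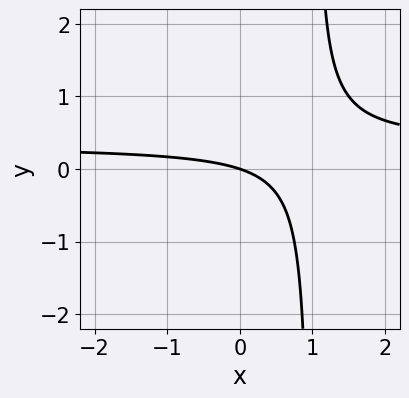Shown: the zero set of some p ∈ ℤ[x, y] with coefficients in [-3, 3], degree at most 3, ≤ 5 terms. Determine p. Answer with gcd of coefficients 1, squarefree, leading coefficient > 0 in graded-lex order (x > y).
1. deg p = 2. The shape is more complex than any degree-1 curve.
2. Reading off the gridlines: it crosses the x-axis at the gridline x = 0; it crosses the y-axis at the gridline y = 0.
3. Assembling these constraints gives the stated polynomial.

3*x*y - x - 3*y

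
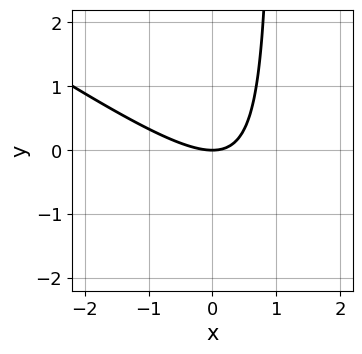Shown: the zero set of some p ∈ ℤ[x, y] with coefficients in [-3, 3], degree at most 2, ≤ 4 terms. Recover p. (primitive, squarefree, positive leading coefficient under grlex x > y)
2*x^2 + 3*x*y - 3*y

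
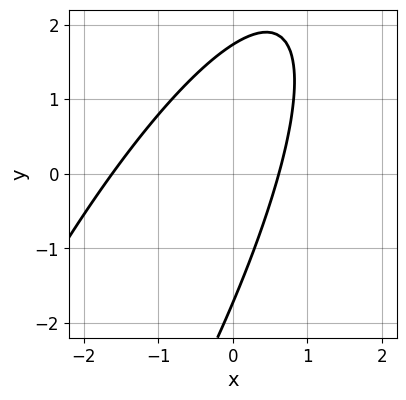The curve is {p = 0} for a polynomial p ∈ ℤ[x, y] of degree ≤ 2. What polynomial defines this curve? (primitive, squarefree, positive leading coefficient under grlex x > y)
3*x^2 - 3*x*y + y^2 + 3*x - 3

1. deg p = 2. A generic line meets the curve in up to 2 points.
2. Solving for integer coefficients yields p as stated.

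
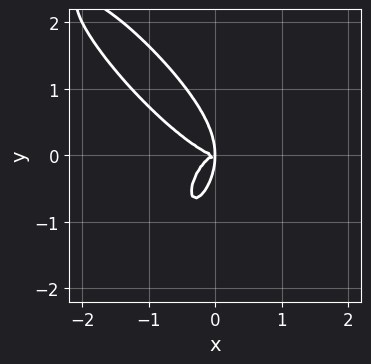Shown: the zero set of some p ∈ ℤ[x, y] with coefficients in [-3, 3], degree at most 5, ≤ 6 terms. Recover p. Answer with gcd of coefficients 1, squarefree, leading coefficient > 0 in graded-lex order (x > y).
3*x^4 + 3*x^3*y + y^4 + 2*x*y^2

(a) Degree: the shape is more complex than any degree-3 curve, so deg p = 4.
(b) The integer polynomial consistent with all of this is the stated p.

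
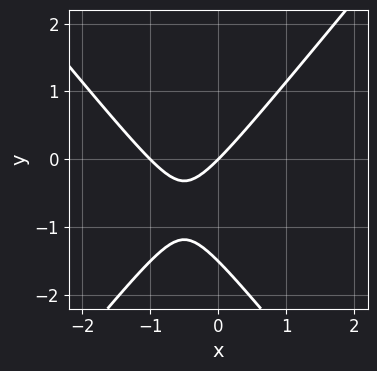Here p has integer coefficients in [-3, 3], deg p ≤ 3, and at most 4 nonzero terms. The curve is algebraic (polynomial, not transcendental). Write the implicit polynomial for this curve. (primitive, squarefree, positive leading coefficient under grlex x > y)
First, the degree is 2 — the shape is more complex than any degree-1 curve.
Then, observable constraints: it crosses the y-axis at the gridline y = 0; the x-axis gridline crossings are at x ∈ {-1, 0}.
Finally, fitting integer coefficients to these (and the overall shape) gives p.

3*x^2 - 2*y^2 + 3*x - 3*y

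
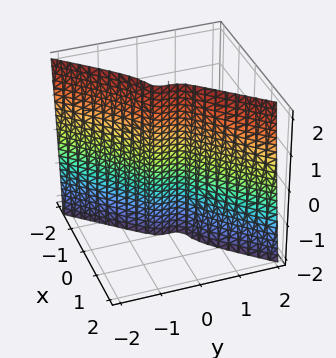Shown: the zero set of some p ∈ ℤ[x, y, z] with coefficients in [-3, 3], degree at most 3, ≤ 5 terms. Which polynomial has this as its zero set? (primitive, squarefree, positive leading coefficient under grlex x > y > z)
First, the degree is 3 — a generic line meets the surface in up to 3 points.
Then, from the axis intercepts and sections: the visible z-axis segment lies entirely on the surface; it crosses the x-axis at the gridline x = 0; it crosses the y-axis at the gridline y = 0.
Finally, these observations pin down the coefficients.

3*x^3 + x^2*z - 2*y^3 + x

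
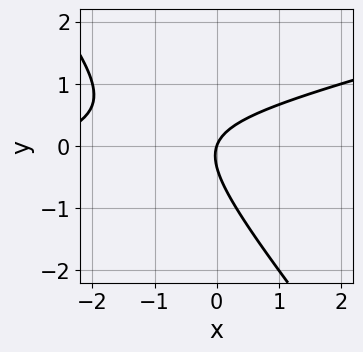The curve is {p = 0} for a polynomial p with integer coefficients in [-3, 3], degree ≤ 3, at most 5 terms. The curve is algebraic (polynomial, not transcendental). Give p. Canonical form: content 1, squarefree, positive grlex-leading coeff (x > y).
x^2 - 3*x*y - 3*y^2 + 3*x - y

(a) Degree: a generic line meets the curve in up to 2 points, so deg p = 2.
(b) Against the integer gridlines: it crosses the y-axis at the gridline y = 0; one x-axis crossing is at x = 0.
(c) Matching integer coefficients to the picture gives p.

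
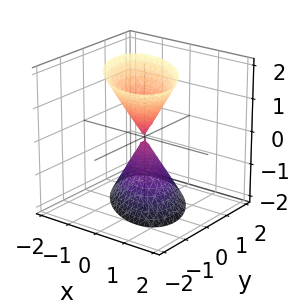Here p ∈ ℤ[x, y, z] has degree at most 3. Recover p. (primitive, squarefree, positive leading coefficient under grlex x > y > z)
(a) I count 2 distinct pieces.
(b) deg p = 2.
(c) From the visible intercepts: it meets the z-axis at z = 0 (among the integer gridlines); one y-axis crossing is at y = 0.
(d) Solving for integer coefficients yields p as stated.

3*x^2 + 3*x*y + 3*y^2 + y*z - z^2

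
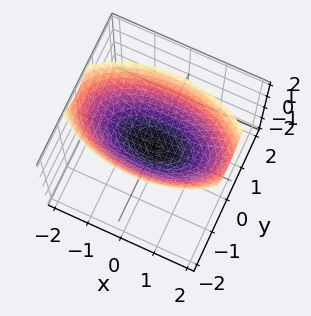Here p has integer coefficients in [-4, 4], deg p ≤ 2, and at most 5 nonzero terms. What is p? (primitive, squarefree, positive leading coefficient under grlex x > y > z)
First, degree: a paraboloid; a quadric, so deg p = 2.
Next, symmetries: mirror symmetry y ↦ −y ⇒ only even powers of y; it's symmetric under x → −x, forcing even powers of x.
Next, checking where it meets the axes: one z-axis crossing is at z = 0; it meets the x-axis at x = 0 (among the integer gridlines); one y-axis crossing is at y = 0.
Finally, these observations pin down the coefficients.

x^2 + 3*y^2 - 3*z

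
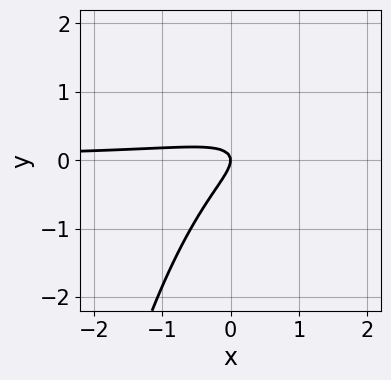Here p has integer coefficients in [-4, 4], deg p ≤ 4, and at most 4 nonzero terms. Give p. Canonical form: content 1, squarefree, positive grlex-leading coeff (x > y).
(a) Degree: the shape is more complex than any degree-2 curve, so deg p = 3.
(b) From the axis intercepts and sections: it crosses the y-axis at the gridline y = 0; one x-axis crossing is at x = 0.
(c) The integer polynomial consistent with all of this is the stated p.

2*x^2*y - 3*x*y + 3*y^2 + x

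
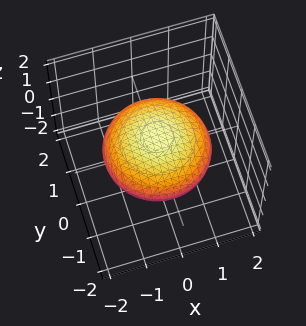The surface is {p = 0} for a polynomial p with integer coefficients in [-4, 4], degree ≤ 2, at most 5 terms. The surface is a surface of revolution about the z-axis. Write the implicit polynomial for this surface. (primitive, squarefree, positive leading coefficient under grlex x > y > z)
The degree is 2 — a generic line meets the surface in up to 2 points.
Symmetries: rotational symmetry about the z-axis ⇒ p depends on x, y only through x² + y².
From the visible intercepts: a circular section at z = 0 has radius between 1 and 2.
Assembling these constraints gives the stated polynomial.

x^2 + y^2 + 3*z^2 - 2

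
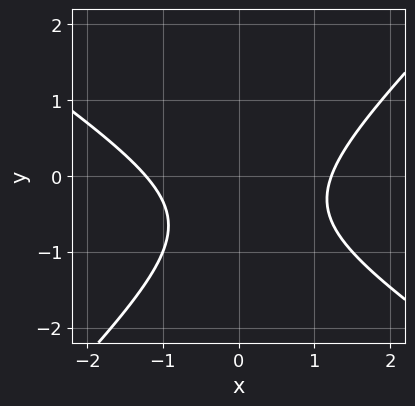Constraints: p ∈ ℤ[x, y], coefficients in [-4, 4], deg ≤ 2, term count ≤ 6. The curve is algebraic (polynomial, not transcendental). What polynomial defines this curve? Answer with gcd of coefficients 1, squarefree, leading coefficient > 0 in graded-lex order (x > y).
1. deg p = 2. A generic line meets the curve in up to 2 points.
2. Checking where it meets the axes: the curve avoids every integer y-axis point in the box.
3. These observations pin down the coefficients.

2*x^2 + x*y - 3*y^2 - 3*y - 3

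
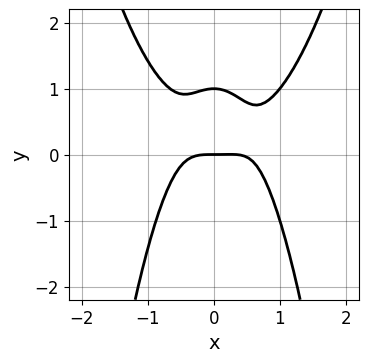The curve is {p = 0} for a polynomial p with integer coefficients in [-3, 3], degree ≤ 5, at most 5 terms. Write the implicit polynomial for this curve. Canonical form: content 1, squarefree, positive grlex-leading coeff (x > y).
1. deg p = 4. A generic line meets the curve in up to 4 points.
2. Observable constraints: the y-axis gridline crossings are at y ∈ {0, 1}; it crosses the x-axis at the gridline x = 0.
3. The integer polynomial consistent with all of this is the stated p.

3*x^4 - x^3 - 2*x^2*y - 2*y^2 + 2*y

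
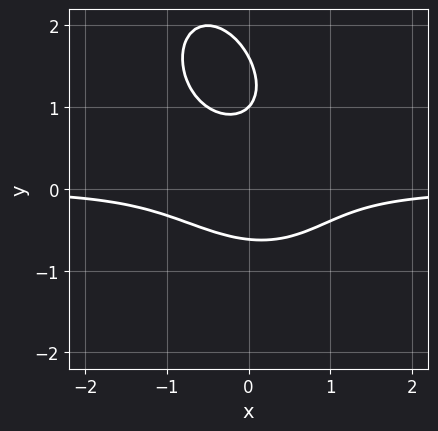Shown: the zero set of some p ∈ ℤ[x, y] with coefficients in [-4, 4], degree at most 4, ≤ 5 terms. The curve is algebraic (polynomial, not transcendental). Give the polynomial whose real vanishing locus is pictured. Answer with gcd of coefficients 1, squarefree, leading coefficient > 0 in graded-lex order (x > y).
(a) The degree is 3 — a generic line meets the curve in up to 3 points.
(b) Checking where it meets the axes: one y-axis crossing is at y = 1; the curve avoids every integer x-axis point in the box.
(c) Solving for integer coefficients yields p as stated.

2*x^2*y + x*y^2 + y^3 - 2*y^2 + 1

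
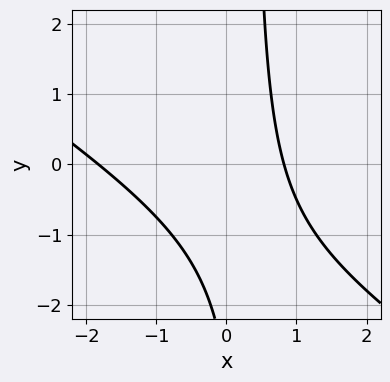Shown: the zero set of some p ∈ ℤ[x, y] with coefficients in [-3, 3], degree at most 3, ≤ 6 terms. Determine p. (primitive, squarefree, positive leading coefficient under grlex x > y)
2*x^2 + 3*x*y + 2*x - y - 3

1. deg p = 2.
2. Observable constraints: no y-intercept at any integer in the box.
3. Solving for integer coefficients yields p as stated.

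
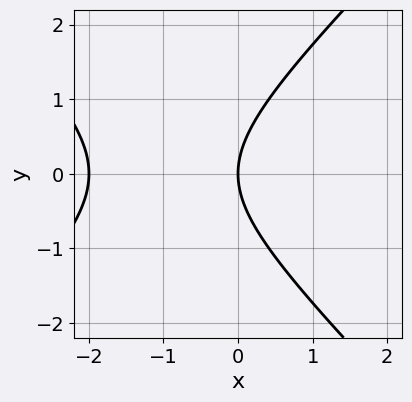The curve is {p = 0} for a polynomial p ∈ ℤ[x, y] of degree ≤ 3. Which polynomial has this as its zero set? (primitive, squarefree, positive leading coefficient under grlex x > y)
x^2 - y^2 + 2*x

First, deg p = 2. The shape is more complex than any degree-1 curve.
Then, symmetries: the y ↦ −y reflection is a symmetry, so y appears only in even powers.
Next, reading off the gridlines: one y-axis crossing is at y = 0; among the integer gridlines, it crosses the x-axis at x ∈ {-2, 0}.
Finally, fitting integer coefficients to these (and the overall shape) gives p.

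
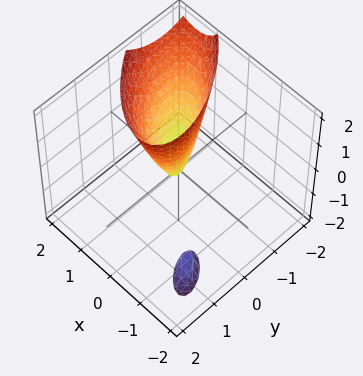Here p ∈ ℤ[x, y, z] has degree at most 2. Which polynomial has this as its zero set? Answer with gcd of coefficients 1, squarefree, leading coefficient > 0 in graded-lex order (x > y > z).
First, I count 2 distinct pieces.
Then, deg p = 2.
Then, reading off the gridlines: it meets the y-axis at y = 0 (among the integer gridlines); one z-axis crossing is at z = 0.
Finally, putting this together gives p.

3*x^2 + 3*x*y - 2*x*z + 2*y^2 - z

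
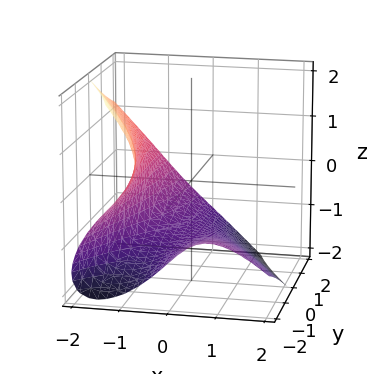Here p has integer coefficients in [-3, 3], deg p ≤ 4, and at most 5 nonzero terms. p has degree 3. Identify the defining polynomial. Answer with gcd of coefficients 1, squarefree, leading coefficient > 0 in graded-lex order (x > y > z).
2*x^3 - 3*x*y*z + 2*z^3 + 3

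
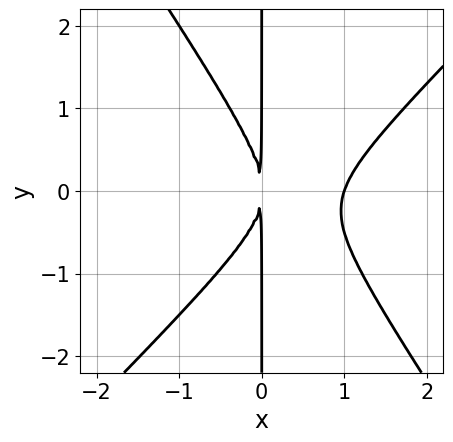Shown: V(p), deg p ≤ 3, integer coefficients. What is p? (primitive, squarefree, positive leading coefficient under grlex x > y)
3*x^3 - x^2*y - 2*x*y^2 - 3*x^2

The degree is 3 — the shape is more complex than any degree-2 curve.
Reading off the gridlines: it crosses the x-axis at the gridline x = 1; every point of the y-axis in the box is on the curve.
The integer polynomial consistent with all of this is the stated p.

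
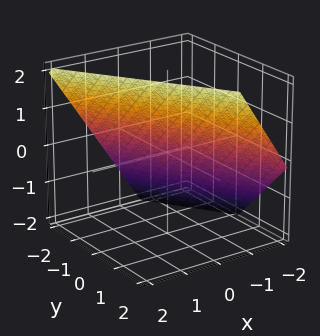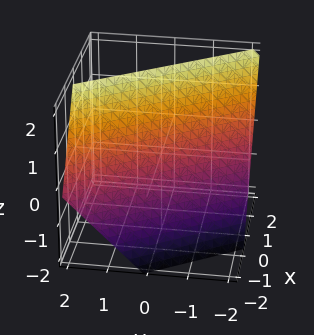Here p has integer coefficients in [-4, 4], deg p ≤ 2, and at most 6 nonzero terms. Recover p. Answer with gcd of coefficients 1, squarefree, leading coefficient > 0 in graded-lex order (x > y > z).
3*x + 2*y - 2*z + 2

(a) deg p = 1. The surface is flat (a plane).
(b) Observable constraints: one y-axis crossing is at y = -1; it crosses the z-axis at the gridline z = 1.
(c) Putting this together gives p.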